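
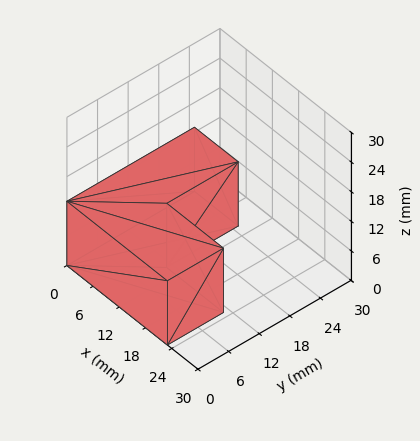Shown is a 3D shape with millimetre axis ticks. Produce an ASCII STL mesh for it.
Reading the render: the shape is an L-shaped prism: outer 23 × 25 mm, arm thicknesses ≈ 11 mm (horizontal) and 10 mm (vertical), extruded 13 mm in z (dimensions read to the nearest mm from the axis ticks). For the STL, each face is triangulated and given an outward normal.

solid part
  facet normal 0.0000 0.0000 -1.0000
    outer loop
      vertex 23.00 11.00 0.00
      vertex 23.00 0.00 0.00
      vertex 0.00 0.00 0.00
    endloop
  endfacet
  facet normal 0.0000 0.0000 -1.0000
    outer loop
      vertex 10.00 11.00 0.00
      vertex 23.00 11.00 0.00
      vertex 0.00 0.00 0.00
    endloop
  endfacet
  facet normal 0.0000 0.0000 -1.0000
    outer loop
      vertex 10.00 25.00 0.00
      vertex 10.00 11.00 0.00
      vertex 0.00 0.00 0.00
    endloop
  endfacet
  facet normal 0.0000 0.0000 -1.0000
    outer loop
      vertex 0.00 25.00 0.00
      vertex 10.00 25.00 0.00
      vertex 0.00 0.00 0.00
    endloop
  endfacet
  facet normal 0.0000 0.0000 1.0000
    outer loop
      vertex 0.00 0.00 13.00
      vertex 23.00 0.00 13.00
      vertex 23.00 11.00 13.00
    endloop
  endfacet
  facet normal 0.0000 0.0000 1.0000
    outer loop
      vertex 0.00 0.00 13.00
      vertex 23.00 11.00 13.00
      vertex 10.00 11.00 13.00
    endloop
  endfacet
  facet normal 0.0000 0.0000 1.0000
    outer loop
      vertex 0.00 0.00 13.00
      vertex 10.00 11.00 13.00
      vertex 10.00 25.00 13.00
    endloop
  endfacet
  facet normal 0.0000 0.0000 1.0000
    outer loop
      vertex 0.00 0.00 13.00
      vertex 10.00 25.00 13.00
      vertex 0.00 25.00 13.00
    endloop
  endfacet
  facet normal 0.0000 -1.0000 0.0000
    outer loop
      vertex 0.00 0.00 0.00
      vertex 23.00 0.00 0.00
      vertex 23.00 0.00 13.00
    endloop
  endfacet
  facet normal 0.0000 -1.0000 0.0000
    outer loop
      vertex 0.00 0.00 0.00
      vertex 23.00 0.00 13.00
      vertex 0.00 0.00 13.00
    endloop
  endfacet
  facet normal 1.0000 0.0000 0.0000
    outer loop
      vertex 23.00 0.00 0.00
      vertex 23.00 11.00 0.00
      vertex 23.00 11.00 13.00
    endloop
  endfacet
  facet normal 1.0000 0.0000 0.0000
    outer loop
      vertex 23.00 0.00 0.00
      vertex 23.00 11.00 13.00
      vertex 23.00 0.00 13.00
    endloop
  endfacet
  facet normal 0.0000 1.0000 0.0000
    outer loop
      vertex 23.00 11.00 0.00
      vertex 10.00 11.00 0.00
      vertex 10.00 11.00 13.00
    endloop
  endfacet
  facet normal 0.0000 1.0000 0.0000
    outer loop
      vertex 23.00 11.00 0.00
      vertex 10.00 11.00 13.00
      vertex 23.00 11.00 13.00
    endloop
  endfacet
  facet normal 1.0000 0.0000 0.0000
    outer loop
      vertex 10.00 11.00 0.00
      vertex 10.00 25.00 0.00
      vertex 10.00 25.00 13.00
    endloop
  endfacet
  facet normal 1.0000 0.0000 0.0000
    outer loop
      vertex 10.00 11.00 0.00
      vertex 10.00 25.00 13.00
      vertex 10.00 11.00 13.00
    endloop
  endfacet
  facet normal 0.0000 1.0000 0.0000
    outer loop
      vertex 10.00 25.00 0.00
      vertex 0.00 25.00 0.00
      vertex 0.00 25.00 13.00
    endloop
  endfacet
  facet normal 0.0000 1.0000 0.0000
    outer loop
      vertex 10.00 25.00 0.00
      vertex 0.00 25.00 13.00
      vertex 10.00 25.00 13.00
    endloop
  endfacet
  facet normal -1.0000 0.0000 0.0000
    outer loop
      vertex 0.00 25.00 0.00
      vertex 0.00 0.00 0.00
      vertex 0.00 0.00 13.00
    endloop
  endfacet
  facet normal -1.0000 0.0000 0.0000
    outer loop
      vertex 0.00 25.00 0.00
      vertex 0.00 0.00 13.00
      vertex 0.00 25.00 13.00
    endloop
  endfacet
endsolid part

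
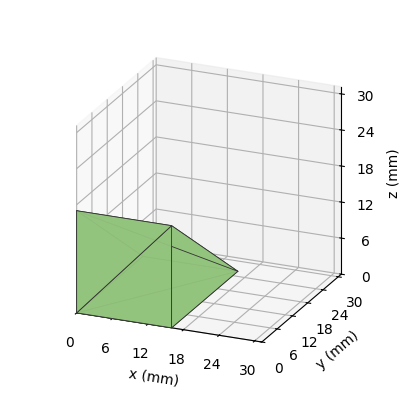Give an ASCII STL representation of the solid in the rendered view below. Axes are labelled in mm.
Reading the render: the shape is a wedge (ramp): 16 × 26 mm base, rising to 17 mm along the y=0 edge and sloping linearly to z=0 at y=26 (dimensions read to the nearest mm from the axis ticks). For the STL, each face is triangulated and given an outward normal.

solid part
  facet normal 0.0000 0.0000 -1.0000
    outer loop
      vertex 16.000 26.000 0.000
      vertex 16.000 0.000 0.000
      vertex 0.000 0.000 0.000
    endloop
  endfacet
  facet normal 0.0000 0.0000 -1.0000
    outer loop
      vertex 0.000 26.000 0.000
      vertex 16.000 26.000 0.000
      vertex 0.000 0.000 0.000
    endloop
  endfacet
  facet normal 0.0000 -1.0000 0.0000
    outer loop
      vertex 0.000 0.000 0.000
      vertex 16.000 0.000 0.000
      vertex 16.000 0.000 17.000
    endloop
  endfacet
  facet normal 0.0000 -1.0000 0.0000
    outer loop
      vertex 0.000 0.000 0.000
      vertex 16.000 0.000 17.000
      vertex 0.000 0.000 17.000
    endloop
  endfacet
  facet normal 0.0000 0.5472 0.8370
    outer loop
      vertex 0.000 0.000 17.000
      vertex 16.000 0.000 17.000
      vertex 16.000 26.000 0.000
    endloop
  endfacet
  facet normal 0.0000 0.5472 0.8370
    outer loop
      vertex 0.000 0.000 17.000
      vertex 16.000 26.000 0.000
      vertex 0.000 26.000 0.000
    endloop
  endfacet
  facet normal -1.0000 0.0000 0.0000
    outer loop
      vertex 0.000 0.000 17.000
      vertex 0.000 26.000 0.000
      vertex 0.000 0.000 0.000
    endloop
  endfacet
  facet normal 1.0000 0.0000 0.0000
    outer loop
      vertex 16.000 0.000 0.000
      vertex 16.000 26.000 0.000
      vertex 16.000 0.000 17.000
    endloop
  endfacet
endsolid part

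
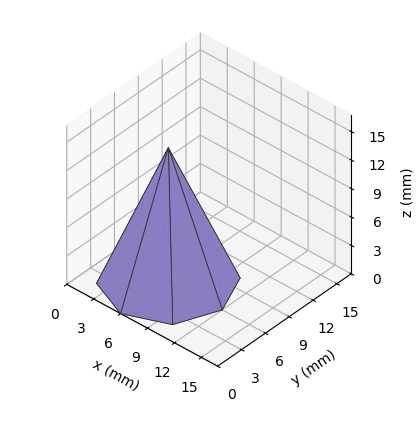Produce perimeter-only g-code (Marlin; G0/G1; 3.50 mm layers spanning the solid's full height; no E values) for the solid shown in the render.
Reading the render: the shape is a regular 8-sided pyramid, base circumscribed radius ≈ 6 mm, apex at z ≈ 14 mm (dimensions read to the nearest mm from the axis ticks). For the g-code, the solid's height is divided into equal slices at the stated Δz and each level perimeter traced with G1 moves after a G0 lift.

; perimeter-only toolpath
G21 ; units = mm
G90 ; absolute positioning
G28 ; home
; layer 1
G0 Z3.50
G0 X10.50 Y6.00
G1 X9.18 Y9.18
G1 X6.00 Y10.50
G1 X2.82 Y9.18
G1 X1.50 Y6.00
G1 X2.82 Y2.82
G1 X6.00 Y1.50
G1 X9.18 Y2.82
G1 X10.50 Y6.00
; layer 2
G0 Z7.00
G0 X9.00 Y6.00
G1 X8.12 Y8.12
G1 X6.00 Y9.00
G1 X3.88 Y8.12
G1 X3.00 Y6.00
G1 X3.88 Y3.88
G1 X6.00 Y3.00
G1 X8.12 Y3.88
G1 X9.00 Y6.00
; layer 3
G0 Z10.50
G0 X7.50 Y6.00
G1 X7.06 Y7.06
G1 X6.00 Y7.50
G1 X4.94 Y7.06
G1 X4.50 Y6.00
G1 X4.94 Y4.94
G1 X6.00 Y4.50
G1 X7.06 Y4.94
G1 X7.50 Y6.00
M2 ; end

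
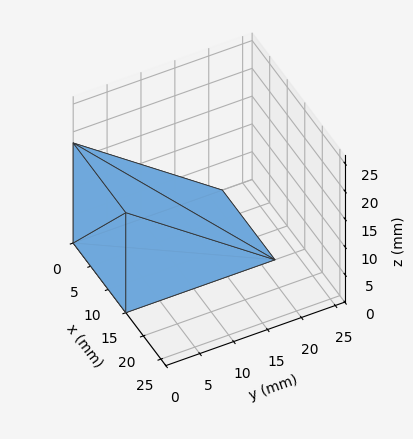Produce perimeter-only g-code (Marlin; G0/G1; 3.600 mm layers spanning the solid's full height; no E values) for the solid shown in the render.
Reading the render: the shape is a wedge (ramp): 15 × 22 mm base, rising to 18 mm along the y=0 edge and sloping linearly to z=0 at y=22 (dimensions read to the nearest mm from the axis ticks). For the g-code, the solid's height is divided into equal slices at the stated Δz and each level perimeter traced with G1 moves after a G0 lift.

; perimeter-only toolpath
G21 ; units = mm
G90 ; absolute positioning
G28 ; home
; layer 1
G0 Z3.600
G0 X0.000 Y0.000
G1 X15.000 Y0.000
G1 X15.000 Y17.600
G1 X0.000 Y17.600
G1 X0.000 Y0.000
; layer 2
G0 Z7.200
G0 X0.000 Y0.000
G1 X15.000 Y0.000
G1 X15.000 Y13.200
G1 X0.000 Y13.200
G1 X0.000 Y0.000
; layer 3
G0 Z10.800
G0 X0.000 Y0.000
G1 X15.000 Y0.000
G1 X15.000 Y8.800
G1 X0.000 Y8.800
G1 X0.000 Y0.000
; layer 4
G0 Z14.400
G0 X0.000 Y0.000
G1 X15.000 Y0.000
G1 X15.000 Y4.400
G1 X0.000 Y4.400
G1 X0.000 Y0.000
M2 ; end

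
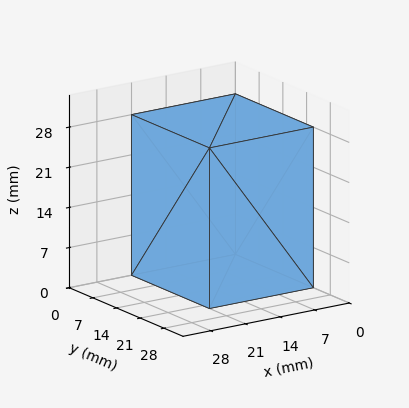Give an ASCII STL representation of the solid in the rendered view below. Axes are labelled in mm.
Reading the render: the shape is a rectangular box, roughly 21 × 23 mm footprint and 28 mm tall (dimensions read to the nearest mm from the axis ticks). For the STL, each face is triangulated and given an outward normal.

solid part
  facet normal 0.0000 0.0000 -1.0000
    outer loop
      vertex 21.0 23.0 0.0
      vertex 21.0 0.0 0.0
      vertex 0.0 0.0 0.0
    endloop
  endfacet
  facet normal 0.0000 0.0000 -1.0000
    outer loop
      vertex 0.0 23.0 0.0
      vertex 21.0 23.0 0.0
      vertex 0.0 0.0 0.0
    endloop
  endfacet
  facet normal 0.0000 0.0000 1.0000
    outer loop
      vertex 0.0 0.0 28.0
      vertex 21.0 0.0 28.0
      vertex 21.0 23.0 28.0
    endloop
  endfacet
  facet normal 0.0000 0.0000 1.0000
    outer loop
      vertex 0.0 0.0 28.0
      vertex 21.0 23.0 28.0
      vertex 0.0 23.0 28.0
    endloop
  endfacet
  facet normal 0.0000 -1.0000 0.0000
    outer loop
      vertex 0.0 0.0 0.0
      vertex 21.0 0.0 0.0
      vertex 21.0 0.0 28.0
    endloop
  endfacet
  facet normal 0.0000 -1.0000 0.0000
    outer loop
      vertex 0.0 0.0 0.0
      vertex 21.0 0.0 28.0
      vertex 0.0 0.0 28.0
    endloop
  endfacet
  facet normal 0.0000 1.0000 0.0000
    outer loop
      vertex 21.0 23.0 28.0
      vertex 21.0 23.0 0.0
      vertex 0.0 23.0 0.0
    endloop
  endfacet
  facet normal 0.0000 1.0000 0.0000
    outer loop
      vertex 0.0 23.0 28.0
      vertex 21.0 23.0 28.0
      vertex 0.0 23.0 0.0
    endloop
  endfacet
  facet normal -1.0000 0.0000 0.0000
    outer loop
      vertex 0.0 23.0 28.0
      vertex 0.0 23.0 0.0
      vertex 0.0 0.0 0.0
    endloop
  endfacet
  facet normal -1.0000 0.0000 0.0000
    outer loop
      vertex 0.0 0.0 28.0
      vertex 0.0 23.0 28.0
      vertex 0.0 0.0 0.0
    endloop
  endfacet
  facet normal 1.0000 0.0000 0.0000
    outer loop
      vertex 21.0 0.0 0.0
      vertex 21.0 23.0 0.0
      vertex 21.0 23.0 28.0
    endloop
  endfacet
  facet normal 1.0000 0.0000 0.0000
    outer loop
      vertex 21.0 0.0 0.0
      vertex 21.0 23.0 28.0
      vertex 21.0 0.0 28.0
    endloop
  endfacet
endsolid part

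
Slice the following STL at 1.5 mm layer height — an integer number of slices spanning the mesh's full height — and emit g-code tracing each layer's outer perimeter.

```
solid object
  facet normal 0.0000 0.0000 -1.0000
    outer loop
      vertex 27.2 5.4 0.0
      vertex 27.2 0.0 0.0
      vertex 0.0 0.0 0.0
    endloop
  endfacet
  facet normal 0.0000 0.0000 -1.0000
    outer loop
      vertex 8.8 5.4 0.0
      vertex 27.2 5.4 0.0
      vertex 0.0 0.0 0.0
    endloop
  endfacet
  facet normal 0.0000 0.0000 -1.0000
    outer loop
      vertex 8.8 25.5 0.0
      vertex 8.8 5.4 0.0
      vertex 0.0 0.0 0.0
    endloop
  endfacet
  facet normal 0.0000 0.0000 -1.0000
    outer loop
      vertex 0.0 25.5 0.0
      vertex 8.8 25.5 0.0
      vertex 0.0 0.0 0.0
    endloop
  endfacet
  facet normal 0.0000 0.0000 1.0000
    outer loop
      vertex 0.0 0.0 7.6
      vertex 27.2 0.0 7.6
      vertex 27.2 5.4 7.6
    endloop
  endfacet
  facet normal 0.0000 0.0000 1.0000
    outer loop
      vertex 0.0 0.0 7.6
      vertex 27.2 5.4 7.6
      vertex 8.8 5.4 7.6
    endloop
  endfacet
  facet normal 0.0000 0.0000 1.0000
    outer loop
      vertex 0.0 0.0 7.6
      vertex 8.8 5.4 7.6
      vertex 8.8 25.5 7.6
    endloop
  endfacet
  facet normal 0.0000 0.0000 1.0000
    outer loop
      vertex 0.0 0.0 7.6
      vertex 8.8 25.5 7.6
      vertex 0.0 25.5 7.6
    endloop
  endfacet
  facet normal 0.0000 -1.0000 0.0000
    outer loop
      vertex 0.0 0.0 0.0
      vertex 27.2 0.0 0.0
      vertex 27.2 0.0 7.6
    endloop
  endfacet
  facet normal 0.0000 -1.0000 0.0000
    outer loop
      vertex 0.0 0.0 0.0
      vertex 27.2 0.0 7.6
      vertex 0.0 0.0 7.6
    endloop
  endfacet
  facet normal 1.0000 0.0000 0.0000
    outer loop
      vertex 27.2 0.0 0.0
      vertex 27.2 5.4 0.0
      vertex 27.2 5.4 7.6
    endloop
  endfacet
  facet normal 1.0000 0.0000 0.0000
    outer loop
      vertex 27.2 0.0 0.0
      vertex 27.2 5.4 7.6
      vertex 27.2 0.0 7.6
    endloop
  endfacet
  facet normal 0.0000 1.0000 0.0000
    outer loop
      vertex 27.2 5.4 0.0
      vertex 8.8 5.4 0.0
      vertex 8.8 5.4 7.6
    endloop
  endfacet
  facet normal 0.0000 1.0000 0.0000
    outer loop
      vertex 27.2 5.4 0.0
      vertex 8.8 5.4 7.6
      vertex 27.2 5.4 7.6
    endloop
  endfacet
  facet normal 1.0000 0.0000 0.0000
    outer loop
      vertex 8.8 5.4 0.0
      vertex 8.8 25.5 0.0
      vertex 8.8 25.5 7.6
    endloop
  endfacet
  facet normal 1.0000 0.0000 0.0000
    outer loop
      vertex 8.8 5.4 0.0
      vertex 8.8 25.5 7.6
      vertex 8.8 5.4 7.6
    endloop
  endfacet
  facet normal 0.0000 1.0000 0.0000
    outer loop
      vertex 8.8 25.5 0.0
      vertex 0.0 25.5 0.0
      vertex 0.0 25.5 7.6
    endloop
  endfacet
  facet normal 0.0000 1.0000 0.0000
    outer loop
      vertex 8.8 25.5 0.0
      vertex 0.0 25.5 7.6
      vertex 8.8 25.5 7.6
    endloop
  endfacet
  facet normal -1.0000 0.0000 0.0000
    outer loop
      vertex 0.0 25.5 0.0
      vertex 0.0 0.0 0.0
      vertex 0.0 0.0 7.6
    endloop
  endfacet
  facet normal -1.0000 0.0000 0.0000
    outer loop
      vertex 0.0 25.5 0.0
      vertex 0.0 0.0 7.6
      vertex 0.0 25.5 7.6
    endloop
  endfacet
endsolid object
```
; perimeter-only toolpath
G21 ; units = mm
G90 ; absolute positioning
G28 ; home
; layer 1
G0 Z1.5
G0 X0.0 Y0.0
G1 X27.2 Y0.0
G1 X27.2 Y5.4
G1 X8.8 Y5.4
G1 X8.8 Y25.5
G1 X0.0 Y25.5
G1 X0.0 Y0.0
; layer 2
G0 Z3.0
G0 X0.0 Y0.0
G1 X27.2 Y0.0
G1 X27.2 Y5.4
G1 X8.8 Y5.4
G1 X8.8 Y25.5
G1 X0.0 Y25.5
G1 X0.0 Y0.0
; layer 3
G0 Z4.6
G0 X0.0 Y0.0
G1 X27.2 Y0.0
G1 X27.2 Y5.4
G1 X8.8 Y5.4
G1 X8.8 Y25.5
G1 X0.0 Y25.5
G1 X0.0 Y0.0
; layer 4
G0 Z6.1
G0 X0.0 Y0.0
G1 X27.2 Y0.0
G1 X27.2 Y5.4
G1 X8.8 Y5.4
G1 X8.8 Y25.5
G1 X0.0 Y25.5
G1 X0.0 Y0.0
; layer 5
G0 Z7.6
G0 X0.0 Y0.0
G1 X27.2 Y0.0
G1 X27.2 Y5.4
G1 X8.8 Y5.4
G1 X8.8 Y25.5
G1 X0.0 Y25.5
G1 X0.0 Y0.0
M2 ; end

The solid is an L-shaped prism: outer 27.2 × 25.5 mm, arm thicknesses ≈ 5.4 mm (horizontal) and 8.8 mm (vertical), extruded 7.6 mm in z. Slicing at Δz = 1.5 mm — 5 equal slices spanning the solid's height, so layer i sits at z = i·h/5 — gives 5 non-empty perimeters. Each is a 6-segment closed polygon; G0 lifts to the layer z and rapids to the start vertex, then G1 traces the edges.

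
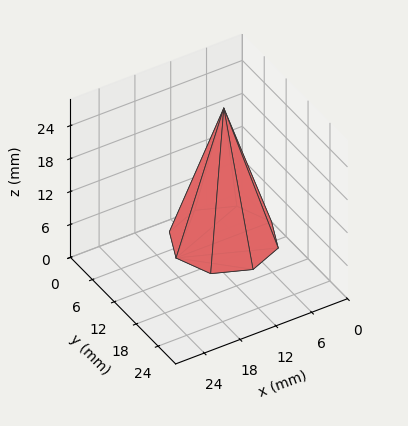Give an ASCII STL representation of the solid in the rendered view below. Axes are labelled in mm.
Reading the render: the shape is a regular 8-sided pyramid, base circumscribed radius ≈ 8 mm, apex at z ≈ 24 mm (dimensions read to the nearest mm from the axis ticks). For the STL, each face is triangulated and given an outward normal.

solid part
  facet normal 0.0000 0.0000 -1.0000
    outer loop
      vertex 8.000 16.000 0.000
      vertex 13.657 13.657 0.000
      vertex 16.000 8.000 0.000
    endloop
  endfacet
  facet normal 0.0000 0.0000 -1.0000
    outer loop
      vertex 2.343 13.657 0.000
      vertex 8.000 16.000 0.000
      vertex 16.000 8.000 0.000
    endloop
  endfacet
  facet normal 0.0000 0.0000 -1.0000
    outer loop
      vertex 0.000 8.000 0.000
      vertex 2.343 13.657 0.000
      vertex 16.000 8.000 0.000
    endloop
  endfacet
  facet normal 0.0000 0.0000 -1.0000
    outer loop
      vertex 2.343 2.343 0.000
      vertex 0.000 8.000 0.000
      vertex 16.000 8.000 0.000
    endloop
  endfacet
  facet normal 0.0000 0.0000 -1.0000
    outer loop
      vertex 8.000 0.000 0.000
      vertex 2.343 2.343 0.000
      vertex 16.000 8.000 0.000
    endloop
  endfacet
  facet normal 0.0000 0.0000 -1.0000
    outer loop
      vertex 13.657 2.343 0.000
      vertex 8.000 0.000 0.000
      vertex 16.000 8.000 0.000
    endloop
  endfacet
  facet normal 0.8830 0.3657 0.2943
    outer loop
      vertex 16.000 8.000 0.000
      vertex 13.657 13.657 0.000
      vertex 8.000 8.000 24.000
    endloop
  endfacet
  facet normal 0.3657 0.8830 0.2943
    outer loop
      vertex 13.657 13.657 0.000
      vertex 8.000 16.000 0.000
      vertex 8.000 8.000 24.000
    endloop
  endfacet
  facet normal -0.3657 0.8830 0.2943
    outer loop
      vertex 8.000 16.000 0.000
      vertex 2.343 13.657 0.000
      vertex 8.000 8.000 24.000
    endloop
  endfacet
  facet normal -0.8830 0.3657 0.2943
    outer loop
      vertex 2.343 13.657 0.000
      vertex 0.000 8.000 0.000
      vertex 8.000 8.000 24.000
    endloop
  endfacet
  facet normal -0.8830 -0.3657 0.2943
    outer loop
      vertex 0.000 8.000 0.000
      vertex 2.343 2.343 0.000
      vertex 8.000 8.000 24.000
    endloop
  endfacet
  facet normal -0.3657 -0.8830 0.2943
    outer loop
      vertex 2.343 2.343 0.000
      vertex 8.000 0.000 0.000
      vertex 8.000 8.000 24.000
    endloop
  endfacet
  facet normal 0.3657 -0.8830 0.2943
    outer loop
      vertex 8.000 0.000 0.000
      vertex 13.657 2.343 0.000
      vertex 8.000 8.000 24.000
    endloop
  endfacet
  facet normal 0.8830 -0.3657 0.2943
    outer loop
      vertex 13.657 2.343 0.000
      vertex 16.000 8.000 0.000
      vertex 8.000 8.000 24.000
    endloop
  endfacet
endsolid part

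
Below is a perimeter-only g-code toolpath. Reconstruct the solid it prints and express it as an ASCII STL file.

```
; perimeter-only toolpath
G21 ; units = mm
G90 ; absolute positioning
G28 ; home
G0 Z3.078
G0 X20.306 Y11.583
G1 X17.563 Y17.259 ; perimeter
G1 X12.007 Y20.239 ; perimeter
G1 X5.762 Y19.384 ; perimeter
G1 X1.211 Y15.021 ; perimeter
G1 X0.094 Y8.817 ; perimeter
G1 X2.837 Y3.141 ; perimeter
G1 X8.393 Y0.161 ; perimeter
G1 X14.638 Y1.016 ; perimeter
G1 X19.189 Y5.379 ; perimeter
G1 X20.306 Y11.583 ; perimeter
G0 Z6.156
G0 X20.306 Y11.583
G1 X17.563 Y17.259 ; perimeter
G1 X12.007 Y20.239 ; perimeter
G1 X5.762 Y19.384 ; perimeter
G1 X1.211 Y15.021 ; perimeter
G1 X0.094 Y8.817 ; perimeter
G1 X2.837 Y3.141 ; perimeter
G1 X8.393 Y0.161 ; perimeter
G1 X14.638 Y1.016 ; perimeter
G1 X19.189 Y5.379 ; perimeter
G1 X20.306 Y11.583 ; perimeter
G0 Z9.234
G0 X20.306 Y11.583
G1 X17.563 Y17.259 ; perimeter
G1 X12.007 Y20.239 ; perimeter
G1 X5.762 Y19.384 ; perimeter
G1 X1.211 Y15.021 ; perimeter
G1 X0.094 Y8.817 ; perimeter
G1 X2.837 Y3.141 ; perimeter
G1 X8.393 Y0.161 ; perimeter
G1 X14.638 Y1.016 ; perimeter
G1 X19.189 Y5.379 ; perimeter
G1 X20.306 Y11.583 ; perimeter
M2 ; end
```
solid part
  facet normal 0.0000 0.0000 -1.0000
    outer loop
      vertex 12.007 20.239 0.000
      vertex 17.563 17.259 0.000
      vertex 20.306 11.583 0.000
    endloop
  endfacet
  facet normal 0.0000 0.0000 -1.0000
    outer loop
      vertex 5.762 19.384 0.000
      vertex 12.007 20.239 0.000
      vertex 20.306 11.583 0.000
    endloop
  endfacet
  facet normal 0.0000 0.0000 -1.0000
    outer loop
      vertex 1.211 15.021 0.000
      vertex 5.762 19.384 0.000
      vertex 20.306 11.583 0.000
    endloop
  endfacet
  facet normal 0.0000 0.0000 -1.0000
    outer loop
      vertex 0.094 8.817 0.000
      vertex 1.211 15.021 0.000
      vertex 20.306 11.583 0.000
    endloop
  endfacet
  facet normal 0.0000 0.0000 -1.0000
    outer loop
      vertex 2.837 3.141 0.000
      vertex 0.094 8.817 0.000
      vertex 20.306 11.583 0.000
    endloop
  endfacet
  facet normal 0.0000 0.0000 -1.0000
    outer loop
      vertex 8.393 0.161 0.000
      vertex 2.837 3.141 0.000
      vertex 20.306 11.583 0.000
    endloop
  endfacet
  facet normal 0.0000 0.0000 -1.0000
    outer loop
      vertex 14.638 1.016 0.000
      vertex 8.393 0.161 0.000
      vertex 20.306 11.583 0.000
    endloop
  endfacet
  facet normal 0.0000 0.0000 -1.0000
    outer loop
      vertex 19.189 5.379 0.000
      vertex 14.638 1.016 0.000
      vertex 20.306 11.583 0.000
    endloop
  endfacet
  facet normal 0.0000 0.0000 1.0000
    outer loop
      vertex 20.306 11.583 9.234
      vertex 17.563 17.259 9.234
      vertex 12.007 20.239 9.234
    endloop
  endfacet
  facet normal 0.0000 0.0000 1.0000
    outer loop
      vertex 20.306 11.583 9.234
      vertex 12.007 20.239 9.234
      vertex 5.762 19.384 9.234
    endloop
  endfacet
  facet normal 0.0000 0.0000 1.0000
    outer loop
      vertex 20.306 11.583 9.234
      vertex 5.762 19.384 9.234
      vertex 1.211 15.021 9.234
    endloop
  endfacet
  facet normal 0.0000 0.0000 1.0000
    outer loop
      vertex 20.306 11.583 9.234
      vertex 1.211 15.021 9.234
      vertex 0.094 8.817 9.234
    endloop
  endfacet
  facet normal 0.0000 0.0000 1.0000
    outer loop
      vertex 20.306 11.583 9.234
      vertex 0.094 8.817 9.234
      vertex 2.837 3.141 9.234
    endloop
  endfacet
  facet normal 0.0000 0.0000 1.0000
    outer loop
      vertex 20.306 11.583 9.234
      vertex 2.837 3.141 9.234
      vertex 8.393 0.161 9.234
    endloop
  endfacet
  facet normal 0.0000 0.0000 1.0000
    outer loop
      vertex 20.306 11.583 9.234
      vertex 8.393 0.161 9.234
      vertex 14.638 1.016 9.234
    endloop
  endfacet
  facet normal 0.0000 0.0000 1.0000
    outer loop
      vertex 20.306 11.583 9.234
      vertex 14.638 1.016 9.234
      vertex 19.189 5.379 9.234
    endloop
  endfacet
  facet normal 0.9004 0.4351 0.0000
    outer loop
      vertex 20.306 11.583 0.000
      vertex 17.563 17.259 0.000
      vertex 17.563 17.259 9.234
    endloop
  endfacet
  facet normal 0.9004 0.4351 0.0000
    outer loop
      vertex 20.306 11.583 0.000
      vertex 17.563 17.259 9.234
      vertex 20.306 11.583 9.234
    endloop
  endfacet
  facet normal 0.4727 0.8812 0.0000
    outer loop
      vertex 17.563 17.259 0.000
      vertex 12.007 20.239 0.000
      vertex 12.007 20.239 9.234
    endloop
  endfacet
  facet normal 0.4727 0.8812 0.0000
    outer loop
      vertex 17.563 17.259 0.000
      vertex 12.007 20.239 9.234
      vertex 17.563 17.259 9.234
    endloop
  endfacet
  facet normal -0.1356 0.9908 0.0000
    outer loop
      vertex 12.007 20.239 0.000
      vertex 5.762 19.384 0.000
      vertex 5.762 19.384 9.234
    endloop
  endfacet
  facet normal -0.1356 0.9908 0.0000
    outer loop
      vertex 12.007 20.239 0.000
      vertex 5.762 19.384 9.234
      vertex 12.007 20.239 9.234
    endloop
  endfacet
  facet normal -0.6920 0.7219 0.0000
    outer loop
      vertex 5.762 19.384 0.000
      vertex 1.211 15.021 0.000
      vertex 1.211 15.021 9.234
    endloop
  endfacet
  facet normal -0.6920 0.7219 0.0000
    outer loop
      vertex 5.762 19.384 0.000
      vertex 1.211 15.021 9.234
      vertex 5.762 19.384 9.234
    endloop
  endfacet
  facet normal -0.9842 0.1772 0.0000
    outer loop
      vertex 1.211 15.021 0.000
      vertex 0.094 8.817 0.000
      vertex 0.094 8.817 9.234
    endloop
  endfacet
  facet normal -0.9842 0.1772 0.0000
    outer loop
      vertex 1.211 15.021 0.000
      vertex 0.094 8.817 9.234
      vertex 1.211 15.021 9.234
    endloop
  endfacet
  facet normal -0.9004 -0.4351 0.0000
    outer loop
      vertex 0.094 8.817 0.000
      vertex 2.837 3.141 0.000
      vertex 2.837 3.141 9.234
    endloop
  endfacet
  facet normal -0.9004 -0.4351 0.0000
    outer loop
      vertex 0.094 8.817 0.000
      vertex 2.837 3.141 9.234
      vertex 0.094 8.817 9.234
    endloop
  endfacet
  facet normal -0.4727 -0.8812 0.0000
    outer loop
      vertex 2.837 3.141 0.000
      vertex 8.393 0.161 0.000
      vertex 8.393 0.161 9.234
    endloop
  endfacet
  facet normal -0.4727 -0.8812 0.0000
    outer loop
      vertex 2.837 3.141 0.000
      vertex 8.393 0.161 9.234
      vertex 2.837 3.141 9.234
    endloop
  endfacet
  facet normal 0.1356 -0.9908 0.0000
    outer loop
      vertex 8.393 0.161 0.000
      vertex 14.638 1.016 0.000
      vertex 14.638 1.016 9.234
    endloop
  endfacet
  facet normal 0.1356 -0.9908 0.0000
    outer loop
      vertex 8.393 0.161 0.000
      vertex 14.638 1.016 9.234
      vertex 8.393 0.161 9.234
    endloop
  endfacet
  facet normal 0.6920 -0.7219 0.0000
    outer loop
      vertex 14.638 1.016 0.000
      vertex 19.189 5.379 0.000
      vertex 19.189 5.379 9.234
    endloop
  endfacet
  facet normal 0.6920 -0.7219 0.0000
    outer loop
      vertex 14.638 1.016 0.000
      vertex 19.189 5.379 9.234
      vertex 14.638 1.016 9.234
    endloop
  endfacet
  facet normal 0.9842 -0.1772 0.0000
    outer loop
      vertex 19.189 5.379 0.000
      vertex 20.306 11.583 0.000
      vertex 20.306 11.583 9.234
    endloop
  endfacet
  facet normal 0.9842 -0.1772 0.0000
    outer loop
      vertex 19.189 5.379 0.000
      vertex 20.306 11.583 9.234
      vertex 19.189 5.379 9.234
    endloop
  endfacet
endsolid part

The G0 Z moves step by Δz≈3.078 mm. Every layer's G1 loop is the same polygon, so the solid is a straight extrusion of it from z=0 to z≈9.23. Closing with flat bottom and top caps and triangulating gives 36 facets — a regular 10-sided prism (a cylinder approximated with 10 flat sides), circumscribed radius ≈ 10.2 mm, height ≈ 9.23 mm.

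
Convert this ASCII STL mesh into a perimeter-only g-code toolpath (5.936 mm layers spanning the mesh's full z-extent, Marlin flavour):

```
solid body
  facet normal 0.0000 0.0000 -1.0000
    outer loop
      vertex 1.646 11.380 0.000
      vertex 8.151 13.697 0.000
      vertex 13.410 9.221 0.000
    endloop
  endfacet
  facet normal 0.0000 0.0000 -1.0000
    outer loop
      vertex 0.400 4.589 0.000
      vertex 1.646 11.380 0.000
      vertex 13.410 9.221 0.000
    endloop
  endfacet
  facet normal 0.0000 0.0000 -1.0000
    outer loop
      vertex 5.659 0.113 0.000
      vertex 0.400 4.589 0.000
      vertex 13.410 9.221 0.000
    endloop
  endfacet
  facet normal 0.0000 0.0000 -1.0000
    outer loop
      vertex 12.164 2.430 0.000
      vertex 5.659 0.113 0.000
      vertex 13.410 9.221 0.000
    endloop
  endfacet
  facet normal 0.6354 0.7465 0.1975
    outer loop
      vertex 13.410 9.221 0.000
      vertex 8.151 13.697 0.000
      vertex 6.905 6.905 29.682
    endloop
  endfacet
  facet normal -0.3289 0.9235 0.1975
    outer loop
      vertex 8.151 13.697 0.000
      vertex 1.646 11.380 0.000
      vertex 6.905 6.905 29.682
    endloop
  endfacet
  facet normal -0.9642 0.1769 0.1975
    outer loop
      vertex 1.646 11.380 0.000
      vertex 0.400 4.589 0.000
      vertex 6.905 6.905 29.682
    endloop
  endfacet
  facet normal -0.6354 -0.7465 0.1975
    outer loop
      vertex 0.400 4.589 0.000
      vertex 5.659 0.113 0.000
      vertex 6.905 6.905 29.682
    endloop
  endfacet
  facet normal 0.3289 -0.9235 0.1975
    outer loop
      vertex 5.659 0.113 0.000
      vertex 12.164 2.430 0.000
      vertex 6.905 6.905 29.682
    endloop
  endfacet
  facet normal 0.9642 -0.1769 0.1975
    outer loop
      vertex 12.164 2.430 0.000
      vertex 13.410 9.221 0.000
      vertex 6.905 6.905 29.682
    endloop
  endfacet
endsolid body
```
; perimeter-only toolpath
G21 ; units = mm
G90 ; absolute positioning
G28 ; home
; layer 1
G0 Z5.936
G0 X12.109 Y8.758
G1 X7.902 Y12.339
G1 X2.698 Y10.485
G1 X1.701 Y5.052
G1 X5.908 Y1.471
G1 X11.112 Y3.325
G1 X12.109 Y8.758
; layer 2
G0 Z11.873
G0 X10.808 Y8.295
G1 X7.653 Y10.980
G1 X3.750 Y9.590
G1 X3.002 Y5.515
G1 X6.157 Y2.830
G1 X10.060 Y4.220
G1 X10.808 Y8.295
; layer 3
G0 Z17.809
G0 X9.507 Y7.831
G1 X7.403 Y9.622
G1 X4.801 Y8.695
G1 X4.303 Y5.979
G1 X6.407 Y4.188
G1 X9.009 Y5.115
G1 X9.507 Y7.831
; layer 4
G0 Z23.746
G0 X8.206 Y7.368
G1 X7.154 Y8.263
G1 X5.853 Y7.800
G1 X5.604 Y6.442
G1 X6.656 Y5.547
G1 X7.957 Y6.010
G1 X8.206 Y7.368
M2 ; end

The solid is a regular 6-sided pyramid, base circumscribed radius ≈ 6.91 mm, apex at z ≈ 29.7 mm. Slicing at Δz = 5.936 mm — 5 equal slices spanning the solid's height, so layer i sits at z = i·h/5 — gives 4 non-empty perimeters. Each is a 6-segment closed polygon; G0 lifts to the layer z and rapids to the start vertex, then G1 traces the edges. The cross-section shrinks linearly with z (the slice at the apex is degenerate and omitted).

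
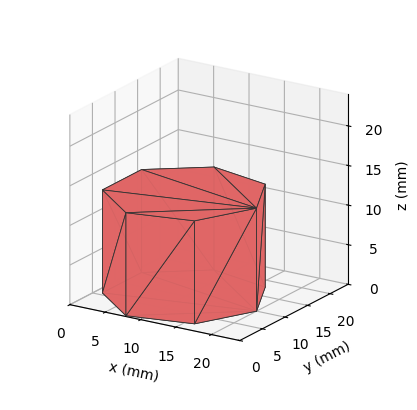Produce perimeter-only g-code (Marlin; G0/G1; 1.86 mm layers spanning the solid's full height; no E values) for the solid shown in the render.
Reading the render: the shape is a regular 7-sided prism (a cylinder approximated with 7 flat sides), circumscribed radius ≈ 10 mm, height ≈ 13 mm (dimensions read to the nearest mm from the axis ticks). For the g-code, the solid's height is divided into equal slices at the stated Δz and each level perimeter traced with G1 moves after a G0 lift.

; perimeter-only toolpath
G21 ; units = mm
G90 ; absolute positioning
G28 ; home
; layer 1
G0 Z1.86
G0 X20.00 Y10.00
G1 X16.23 Y17.82
G1 X7.77 Y19.75
G1 X0.99 Y14.34
G1 X0.99 Y5.66
G1 X7.77 Y0.25
G1 X16.23 Y2.18
G1 X20.00 Y10.00
; layer 2
G0 Z3.71
G0 X20.00 Y10.00
G1 X16.23 Y17.82
G1 X7.77 Y19.75
G1 X0.99 Y14.34
G1 X0.99 Y5.66
G1 X7.77 Y0.25
G1 X16.23 Y2.18
G1 X20.00 Y10.00
; layer 3
G0 Z5.57
G0 X20.00 Y10.00
G1 X16.23 Y17.82
G1 X7.77 Y19.75
G1 X0.99 Y14.34
G1 X0.99 Y5.66
G1 X7.77 Y0.25
G1 X16.23 Y2.18
G1 X20.00 Y10.00
; layer 4
G0 Z7.43
G0 X20.00 Y10.00
G1 X16.23 Y17.82
G1 X7.77 Y19.75
G1 X0.99 Y14.34
G1 X0.99 Y5.66
G1 X7.77 Y0.25
G1 X16.23 Y2.18
G1 X20.00 Y10.00
; layer 5
G0 Z9.29
G0 X20.00 Y10.00
G1 X16.23 Y17.82
G1 X7.77 Y19.75
G1 X0.99 Y14.34
G1 X0.99 Y5.66
G1 X7.77 Y0.25
G1 X16.23 Y2.18
G1 X20.00 Y10.00
; layer 6
G0 Z11.14
G0 X20.00 Y10.00
G1 X16.23 Y17.82
G1 X7.77 Y19.75
G1 X0.99 Y14.34
G1 X0.99 Y5.66
G1 X7.77 Y0.25
G1 X16.23 Y2.18
G1 X20.00 Y10.00
; layer 7
G0 Z13.00
G0 X20.00 Y10.00
G1 X16.23 Y17.82
G1 X7.77 Y19.75
G1 X0.99 Y14.34
G1 X0.99 Y5.66
G1 X7.77 Y0.25
G1 X16.23 Y2.18
G1 X20.00 Y10.00
M2 ; end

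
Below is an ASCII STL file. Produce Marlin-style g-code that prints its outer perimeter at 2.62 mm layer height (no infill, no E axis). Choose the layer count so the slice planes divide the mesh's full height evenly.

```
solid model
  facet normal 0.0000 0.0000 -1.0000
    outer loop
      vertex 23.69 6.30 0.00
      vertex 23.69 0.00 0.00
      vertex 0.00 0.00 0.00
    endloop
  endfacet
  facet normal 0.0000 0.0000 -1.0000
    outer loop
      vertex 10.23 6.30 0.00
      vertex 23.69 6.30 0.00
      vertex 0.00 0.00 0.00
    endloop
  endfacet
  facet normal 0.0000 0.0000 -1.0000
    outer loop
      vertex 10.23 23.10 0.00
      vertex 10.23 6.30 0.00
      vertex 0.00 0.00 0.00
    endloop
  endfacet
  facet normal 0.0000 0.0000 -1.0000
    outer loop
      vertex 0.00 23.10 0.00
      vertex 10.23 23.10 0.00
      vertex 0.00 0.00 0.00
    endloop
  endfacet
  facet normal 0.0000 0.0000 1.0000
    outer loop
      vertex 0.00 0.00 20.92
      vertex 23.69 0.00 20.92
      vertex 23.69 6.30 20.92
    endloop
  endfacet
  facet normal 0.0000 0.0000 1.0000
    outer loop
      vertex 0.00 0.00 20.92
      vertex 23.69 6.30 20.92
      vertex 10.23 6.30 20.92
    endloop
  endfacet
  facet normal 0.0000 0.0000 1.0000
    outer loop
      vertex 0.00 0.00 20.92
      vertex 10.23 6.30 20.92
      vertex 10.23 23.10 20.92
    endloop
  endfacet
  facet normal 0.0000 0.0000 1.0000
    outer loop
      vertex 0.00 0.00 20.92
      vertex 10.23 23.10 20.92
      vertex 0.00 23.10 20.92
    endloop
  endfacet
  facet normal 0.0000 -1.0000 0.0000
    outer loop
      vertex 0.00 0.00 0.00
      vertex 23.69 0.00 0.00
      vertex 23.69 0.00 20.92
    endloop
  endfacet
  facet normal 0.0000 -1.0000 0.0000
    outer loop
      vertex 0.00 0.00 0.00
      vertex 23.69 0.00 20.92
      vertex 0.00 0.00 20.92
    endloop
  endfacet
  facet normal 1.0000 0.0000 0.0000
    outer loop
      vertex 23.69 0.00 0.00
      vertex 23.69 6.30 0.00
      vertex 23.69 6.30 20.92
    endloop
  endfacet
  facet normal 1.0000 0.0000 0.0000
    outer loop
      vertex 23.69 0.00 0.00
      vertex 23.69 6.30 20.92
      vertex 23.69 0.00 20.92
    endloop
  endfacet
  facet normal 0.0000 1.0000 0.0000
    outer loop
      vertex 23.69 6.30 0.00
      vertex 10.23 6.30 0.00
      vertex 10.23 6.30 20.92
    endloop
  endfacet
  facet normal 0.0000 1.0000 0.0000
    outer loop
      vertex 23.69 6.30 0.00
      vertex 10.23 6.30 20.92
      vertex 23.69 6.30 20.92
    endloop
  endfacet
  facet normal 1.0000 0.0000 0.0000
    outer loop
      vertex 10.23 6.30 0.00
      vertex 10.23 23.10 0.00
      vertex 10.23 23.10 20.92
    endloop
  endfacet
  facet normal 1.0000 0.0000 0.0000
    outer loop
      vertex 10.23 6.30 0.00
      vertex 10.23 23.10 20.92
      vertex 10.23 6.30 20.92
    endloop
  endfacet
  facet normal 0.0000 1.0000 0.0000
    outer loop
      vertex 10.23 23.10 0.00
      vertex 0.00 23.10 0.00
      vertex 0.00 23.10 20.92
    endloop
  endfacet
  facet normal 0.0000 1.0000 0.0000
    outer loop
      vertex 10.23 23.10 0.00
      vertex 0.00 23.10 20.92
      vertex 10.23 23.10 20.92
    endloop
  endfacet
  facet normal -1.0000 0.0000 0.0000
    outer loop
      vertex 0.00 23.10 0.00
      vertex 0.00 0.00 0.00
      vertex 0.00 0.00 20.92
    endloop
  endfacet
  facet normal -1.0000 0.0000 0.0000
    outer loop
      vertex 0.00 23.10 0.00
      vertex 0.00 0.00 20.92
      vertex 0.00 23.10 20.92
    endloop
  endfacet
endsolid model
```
; perimeter-only toolpath
G21 ; units = mm
G90 ; absolute positioning
G28 ; home
; layer 1
G0 Z2.62
G0 X0.00 Y0.00
G1 X23.69 Y0.00
G1 X23.69 Y6.30
G1 X10.23 Y6.30
G1 X10.23 Y23.10
G1 X0.00 Y23.10
G1 X0.00 Y0.00
; layer 2
G0 Z5.23
G0 X0.00 Y0.00
G1 X23.69 Y0.00
G1 X23.69 Y6.30
G1 X10.23 Y6.30
G1 X10.23 Y23.10
G1 X0.00 Y23.10
G1 X0.00 Y0.00
; layer 3
G0 Z7.85
G0 X0.00 Y0.00
G1 X23.69 Y0.00
G1 X23.69 Y6.30
G1 X10.23 Y6.30
G1 X10.23 Y23.10
G1 X0.00 Y23.10
G1 X0.00 Y0.00
; layer 4
G0 Z10.46
G0 X0.00 Y0.00
G1 X23.69 Y0.00
G1 X23.69 Y6.30
G1 X10.23 Y6.30
G1 X10.23 Y23.10
G1 X0.00 Y23.10
G1 X0.00 Y0.00
; layer 5
G0 Z13.08
G0 X0.00 Y0.00
G1 X23.69 Y0.00
G1 X23.69 Y6.30
G1 X10.23 Y6.30
G1 X10.23 Y23.10
G1 X0.00 Y23.10
G1 X0.00 Y0.00
; layer 6
G0 Z15.69
G0 X0.00 Y0.00
G1 X23.69 Y0.00
G1 X23.69 Y6.30
G1 X10.23 Y6.30
G1 X10.23 Y23.10
G1 X0.00 Y23.10
G1 X0.00 Y0.00
; layer 7
G0 Z18.30
G0 X0.00 Y0.00
G1 X23.69 Y0.00
G1 X23.69 Y6.30
G1 X10.23 Y6.30
G1 X10.23 Y23.10
G1 X0.00 Y23.10
G1 X0.00 Y0.00
; layer 8
G0 Z20.92
G0 X0.00 Y0.00
G1 X23.69 Y0.00
G1 X23.69 Y6.30
G1 X10.23 Y6.30
G1 X10.23 Y23.10
G1 X0.00 Y23.10
G1 X0.00 Y0.00
M2 ; end

The solid is an L-shaped prism: outer 23.7 × 23.1 mm, arm thicknesses ≈ 6.3 mm (horizontal) and 10.2 mm (vertical), extruded 20.9 mm in z. Slicing at Δz = 2.62 mm — 8 equal slices spanning the solid's height, so layer i sits at z = i·h/8 — gives 8 non-empty perimeters. Each is a 6-segment closed polygon; G0 lifts to the layer z and rapids to the start vertex, then G1 traces the edges.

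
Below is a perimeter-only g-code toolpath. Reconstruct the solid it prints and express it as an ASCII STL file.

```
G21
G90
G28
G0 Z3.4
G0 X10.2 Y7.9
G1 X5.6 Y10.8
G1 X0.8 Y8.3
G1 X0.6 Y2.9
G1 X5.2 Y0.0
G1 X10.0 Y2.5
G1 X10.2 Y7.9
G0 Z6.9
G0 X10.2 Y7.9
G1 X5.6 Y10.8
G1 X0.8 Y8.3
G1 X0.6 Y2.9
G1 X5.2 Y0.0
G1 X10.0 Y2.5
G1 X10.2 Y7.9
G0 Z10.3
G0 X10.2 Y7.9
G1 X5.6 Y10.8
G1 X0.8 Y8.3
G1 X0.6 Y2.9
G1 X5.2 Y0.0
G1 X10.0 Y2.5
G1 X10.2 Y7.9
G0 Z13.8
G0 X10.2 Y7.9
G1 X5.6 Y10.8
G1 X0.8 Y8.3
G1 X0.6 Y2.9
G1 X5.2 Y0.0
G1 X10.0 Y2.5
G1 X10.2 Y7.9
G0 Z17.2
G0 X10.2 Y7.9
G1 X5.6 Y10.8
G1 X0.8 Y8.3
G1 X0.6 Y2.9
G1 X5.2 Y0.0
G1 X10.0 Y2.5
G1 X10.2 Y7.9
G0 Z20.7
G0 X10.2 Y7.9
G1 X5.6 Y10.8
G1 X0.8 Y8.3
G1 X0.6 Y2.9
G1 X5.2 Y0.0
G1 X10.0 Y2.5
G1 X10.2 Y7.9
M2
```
solid part
  facet normal 0.0000 0.0000 -1.0000
    outer loop
      vertex 0.8 8.3 0.0
      vertex 5.6 10.8 0.0
      vertex 10.2 7.9 0.0
    endloop
  endfacet
  facet normal 0.0000 0.0000 -1.0000
    outer loop
      vertex 0.6 2.9 0.0
      vertex 0.8 8.3 0.0
      vertex 10.2 7.9 0.0
    endloop
  endfacet
  facet normal 0.0000 0.0000 -1.0000
    outer loop
      vertex 5.2 0.0 0.0
      vertex 0.6 2.9 0.0
      vertex 10.2 7.9 0.0
    endloop
  endfacet
  facet normal 0.0000 0.0000 -1.0000
    outer loop
      vertex 10.0 2.5 0.0
      vertex 5.2 0.0 0.0
      vertex 10.2 7.9 0.0
    endloop
  endfacet
  facet normal 0.0000 0.0000 1.0000
    outer loop
      vertex 10.2 7.9 20.7
      vertex 5.6 10.8 20.7
      vertex 0.8 8.3 20.7
    endloop
  endfacet
  facet normal 0.0000 0.0000 1.0000
    outer loop
      vertex 10.2 7.9 20.7
      vertex 0.8 8.3 20.7
      vertex 0.6 2.9 20.7
    endloop
  endfacet
  facet normal 0.0000 0.0000 1.0000
    outer loop
      vertex 10.2 7.9 20.7
      vertex 0.6 2.9 20.7
      vertex 5.2 0.0 20.7
    endloop
  endfacet
  facet normal 0.0000 0.0000 1.0000
    outer loop
      vertex 10.2 7.9 20.7
      vertex 5.2 0.0 20.7
      vertex 10.0 2.5 20.7
    endloop
  endfacet
  facet normal 0.5333 0.8459 0.0000
    outer loop
      vertex 10.2 7.9 0.0
      vertex 5.6 10.8 0.0
      vertex 5.6 10.8 20.7
    endloop
  endfacet
  facet normal 0.5333 0.8459 0.0000
    outer loop
      vertex 10.2 7.9 0.0
      vertex 5.6 10.8 20.7
      vertex 10.2 7.9 20.7
    endloop
  endfacet
  facet normal -0.4619 0.8869 0.0000
    outer loop
      vertex 5.6 10.8 0.0
      vertex 0.8 8.3 0.0
      vertex 0.8 8.3 20.7
    endloop
  endfacet
  facet normal -0.4619 0.8869 0.0000
    outer loop
      vertex 5.6 10.8 0.0
      vertex 0.8 8.3 20.7
      vertex 5.6 10.8 20.7
    endloop
  endfacet
  facet normal -0.9993 0.0370 0.0000
    outer loop
      vertex 0.8 8.3 0.0
      vertex 0.6 2.9 0.0
      vertex 0.6 2.9 20.7
    endloop
  endfacet
  facet normal -0.9993 0.0370 0.0000
    outer loop
      vertex 0.8 8.3 0.0
      vertex 0.6 2.9 20.7
      vertex 0.8 8.3 20.7
    endloop
  endfacet
  facet normal -0.5333 -0.8459 0.0000
    outer loop
      vertex 0.6 2.9 0.0
      vertex 5.2 0.0 0.0
      vertex 5.2 0.0 20.7
    endloop
  endfacet
  facet normal -0.5333 -0.8459 0.0000
    outer loop
      vertex 0.6 2.9 0.0
      vertex 5.2 0.0 20.7
      vertex 0.6 2.9 20.7
    endloop
  endfacet
  facet normal 0.4619 -0.8869 0.0000
    outer loop
      vertex 5.2 0.0 0.0
      vertex 10.0 2.5 0.0
      vertex 10.0 2.5 20.7
    endloop
  endfacet
  facet normal 0.4619 -0.8869 0.0000
    outer loop
      vertex 5.2 0.0 0.0
      vertex 10.0 2.5 20.7
      vertex 5.2 0.0 20.7
    endloop
  endfacet
  facet normal 0.9993 -0.0370 0.0000
    outer loop
      vertex 10.0 2.5 0.0
      vertex 10.2 7.9 0.0
      vertex 10.2 7.9 20.7
    endloop
  endfacet
  facet normal 0.9993 -0.0370 0.0000
    outer loop
      vertex 10.0 2.5 0.0
      vertex 10.2 7.9 20.7
      vertex 10.0 2.5 20.7
    endloop
  endfacet
endsolid part

The G0 Z moves step by Δz≈3.4 mm. Every layer's G1 loop is the same polygon, so the solid is a straight extrusion of it from z=0 to z≈20.7. Closing with flat bottom and top caps and triangulating gives 20 facets — a regular 6-sided prism (a cylinder approximated with 6 flat sides), circumscribed radius ≈ 5.4 mm, height ≈ 20.7 mm.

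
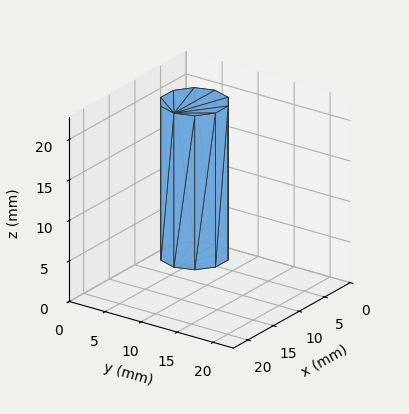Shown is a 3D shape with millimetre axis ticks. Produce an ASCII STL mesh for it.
Reading the render: the shape is a regular 10-sided prism (a cylinder approximated with 10 flat sides), circumscribed radius ≈ 4 mm, height ≈ 19 mm (dimensions read to the nearest mm from the axis ticks). For the STL, each face is triangulated and given an outward normal.

solid part
  facet normal 0.0000 0.0000 -1.0000
    outer loop
      vertex 5.236 7.804 0.000
      vertex 7.236 6.351 0.000
      vertex 8.000 4.000 0.000
    endloop
  endfacet
  facet normal 0.0000 0.0000 -1.0000
    outer loop
      vertex 2.764 7.804 0.000
      vertex 5.236 7.804 0.000
      vertex 8.000 4.000 0.000
    endloop
  endfacet
  facet normal 0.0000 0.0000 -1.0000
    outer loop
      vertex 0.764 6.351 0.000
      vertex 2.764 7.804 0.000
      vertex 8.000 4.000 0.000
    endloop
  endfacet
  facet normal 0.0000 0.0000 -1.0000
    outer loop
      vertex 0.000 4.000 0.000
      vertex 0.764 6.351 0.000
      vertex 8.000 4.000 0.000
    endloop
  endfacet
  facet normal 0.0000 0.0000 -1.0000
    outer loop
      vertex 0.764 1.649 0.000
      vertex 0.000 4.000 0.000
      vertex 8.000 4.000 0.000
    endloop
  endfacet
  facet normal 0.0000 0.0000 -1.0000
    outer loop
      vertex 2.764 0.196 0.000
      vertex 0.764 1.649 0.000
      vertex 8.000 4.000 0.000
    endloop
  endfacet
  facet normal 0.0000 0.0000 -1.0000
    outer loop
      vertex 5.236 0.196 0.000
      vertex 2.764 0.196 0.000
      vertex 8.000 4.000 0.000
    endloop
  endfacet
  facet normal 0.0000 0.0000 -1.0000
    outer loop
      vertex 7.236 1.649 0.000
      vertex 5.236 0.196 0.000
      vertex 8.000 4.000 0.000
    endloop
  endfacet
  facet normal 0.0000 0.0000 1.0000
    outer loop
      vertex 8.000 4.000 19.000
      vertex 7.236 6.351 19.000
      vertex 5.236 7.804 19.000
    endloop
  endfacet
  facet normal 0.0000 0.0000 1.0000
    outer loop
      vertex 8.000 4.000 19.000
      vertex 5.236 7.804 19.000
      vertex 2.764 7.804 19.000
    endloop
  endfacet
  facet normal 0.0000 0.0000 1.0000
    outer loop
      vertex 8.000 4.000 19.000
      vertex 2.764 7.804 19.000
      vertex 0.764 6.351 19.000
    endloop
  endfacet
  facet normal 0.0000 0.0000 1.0000
    outer loop
      vertex 8.000 4.000 19.000
      vertex 0.764 6.351 19.000
      vertex 0.000 4.000 19.000
    endloop
  endfacet
  facet normal 0.0000 0.0000 1.0000
    outer loop
      vertex 8.000 4.000 19.000
      vertex 0.000 4.000 19.000
      vertex 0.764 1.649 19.000
    endloop
  endfacet
  facet normal 0.0000 0.0000 1.0000
    outer loop
      vertex 8.000 4.000 19.000
      vertex 0.764 1.649 19.000
      vertex 2.764 0.196 19.000
    endloop
  endfacet
  facet normal 0.0000 0.0000 1.0000
    outer loop
      vertex 8.000 4.000 19.000
      vertex 2.764 0.196 19.000
      vertex 5.236 0.196 19.000
    endloop
  endfacet
  facet normal 0.0000 0.0000 1.0000
    outer loop
      vertex 8.000 4.000 19.000
      vertex 5.236 0.196 19.000
      vertex 7.236 1.649 19.000
    endloop
  endfacet
  facet normal 0.9510 0.3091 0.0000
    outer loop
      vertex 8.000 4.000 0.000
      vertex 7.236 6.351 0.000
      vertex 7.236 6.351 19.000
    endloop
  endfacet
  facet normal 0.9510 0.3091 0.0000
    outer loop
      vertex 8.000 4.000 0.000
      vertex 7.236 6.351 19.000
      vertex 8.000 4.000 19.000
    endloop
  endfacet
  facet normal 0.5878 0.8090 0.0000
    outer loop
      vertex 7.236 6.351 0.000
      vertex 5.236 7.804 0.000
      vertex 5.236 7.804 19.000
    endloop
  endfacet
  facet normal 0.5878 0.8090 0.0000
    outer loop
      vertex 7.236 6.351 0.000
      vertex 5.236 7.804 19.000
      vertex 7.236 6.351 19.000
    endloop
  endfacet
  facet normal 0.0000 1.0000 0.0000
    outer loop
      vertex 5.236 7.804 0.000
      vertex 2.764 7.804 0.000
      vertex 2.764 7.804 19.000
    endloop
  endfacet
  facet normal 0.0000 1.0000 0.0000
    outer loop
      vertex 5.236 7.804 0.000
      vertex 2.764 7.804 19.000
      vertex 5.236 7.804 19.000
    endloop
  endfacet
  facet normal -0.5878 0.8090 0.0000
    outer loop
      vertex 2.764 7.804 0.000
      vertex 0.764 6.351 0.000
      vertex 0.764 6.351 19.000
    endloop
  endfacet
  facet normal -0.5878 0.8090 0.0000
    outer loop
      vertex 2.764 7.804 0.000
      vertex 0.764 6.351 19.000
      vertex 2.764 7.804 19.000
    endloop
  endfacet
  facet normal -0.9510 0.3091 0.0000
    outer loop
      vertex 0.764 6.351 0.000
      vertex 0.000 4.000 0.000
      vertex 0.000 4.000 19.000
    endloop
  endfacet
  facet normal -0.9510 0.3091 0.0000
    outer loop
      vertex 0.764 6.351 0.000
      vertex 0.000 4.000 19.000
      vertex 0.764 6.351 19.000
    endloop
  endfacet
  facet normal -0.9510 -0.3091 0.0000
    outer loop
      vertex 0.000 4.000 0.000
      vertex 0.764 1.649 0.000
      vertex 0.764 1.649 19.000
    endloop
  endfacet
  facet normal -0.9510 -0.3091 0.0000
    outer loop
      vertex 0.000 4.000 0.000
      vertex 0.764 1.649 19.000
      vertex 0.000 4.000 19.000
    endloop
  endfacet
  facet normal -0.5878 -0.8090 0.0000
    outer loop
      vertex 0.764 1.649 0.000
      vertex 2.764 0.196 0.000
      vertex 2.764 0.196 19.000
    endloop
  endfacet
  facet normal -0.5878 -0.8090 0.0000
    outer loop
      vertex 0.764 1.649 0.000
      vertex 2.764 0.196 19.000
      vertex 0.764 1.649 19.000
    endloop
  endfacet
  facet normal 0.0000 -1.0000 0.0000
    outer loop
      vertex 2.764 0.196 0.000
      vertex 5.236 0.196 0.000
      vertex 5.236 0.196 19.000
    endloop
  endfacet
  facet normal 0.0000 -1.0000 0.0000
    outer loop
      vertex 2.764 0.196 0.000
      vertex 5.236 0.196 19.000
      vertex 2.764 0.196 19.000
    endloop
  endfacet
  facet normal 0.5878 -0.8090 0.0000
    outer loop
      vertex 5.236 0.196 0.000
      vertex 7.236 1.649 0.000
      vertex 7.236 1.649 19.000
    endloop
  endfacet
  facet normal 0.5878 -0.8090 0.0000
    outer loop
      vertex 5.236 0.196 0.000
      vertex 7.236 1.649 19.000
      vertex 5.236 0.196 19.000
    endloop
  endfacet
  facet normal 0.9510 -0.3091 0.0000
    outer loop
      vertex 7.236 1.649 0.000
      vertex 8.000 4.000 0.000
      vertex 8.000 4.000 19.000
    endloop
  endfacet
  facet normal 0.9510 -0.3091 0.0000
    outer loop
      vertex 7.236 1.649 0.000
      vertex 8.000 4.000 19.000
      vertex 7.236 1.649 19.000
    endloop
  endfacet
endsolid part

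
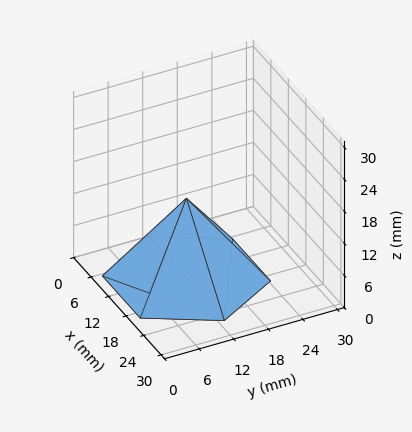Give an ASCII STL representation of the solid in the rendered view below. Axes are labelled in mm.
Reading the render: the shape is a regular 6-sided pyramid, base circumscribed radius ≈ 13 mm, apex at z ≈ 15 mm (dimensions read to the nearest mm from the axis ticks). For the STL, each face is triangulated and given an outward normal.

solid part
  facet normal 0.0000 0.0000 -1.0000
    outer loop
      vertex 6.5 24.3 0.0
      vertex 19.5 24.3 0.0
      vertex 26.0 13.0 0.0
    endloop
  endfacet
  facet normal 0.0000 0.0000 -1.0000
    outer loop
      vertex 0.0 13.0 0.0
      vertex 6.5 24.3 0.0
      vertex 26.0 13.0 0.0
    endloop
  endfacet
  facet normal 0.0000 0.0000 -1.0000
    outer loop
      vertex 6.5 1.7 0.0
      vertex 0.0 13.0 0.0
      vertex 26.0 13.0 0.0
    endloop
  endfacet
  facet normal 0.0000 0.0000 -1.0000
    outer loop
      vertex 19.5 1.7 0.0
      vertex 6.5 1.7 0.0
      vertex 26.0 13.0 0.0
    endloop
  endfacet
  facet normal 0.6930 0.3987 0.6006
    outer loop
      vertex 26.0 13.0 0.0
      vertex 19.5 24.3 0.0
      vertex 13.0 13.0 15.0
    endloop
  endfacet
  facet normal 0.0000 0.7987 0.6017
    outer loop
      vertex 19.5 24.3 0.0
      vertex 6.5 24.3 0.0
      vertex 13.0 13.0 15.0
    endloop
  endfacet
  facet normal -0.6930 0.3987 0.6006
    outer loop
      vertex 6.5 24.3 0.0
      vertex 0.0 13.0 0.0
      vertex 13.0 13.0 15.0
    endloop
  endfacet
  facet normal -0.6930 -0.3987 0.6006
    outer loop
      vertex 0.0 13.0 0.0
      vertex 6.5 1.7 0.0
      vertex 13.0 13.0 15.0
    endloop
  endfacet
  facet normal 0.0000 -0.7987 0.6017
    outer loop
      vertex 6.5 1.7 0.0
      vertex 19.5 1.7 0.0
      vertex 13.0 13.0 15.0
    endloop
  endfacet
  facet normal 0.6930 -0.3987 0.6006
    outer loop
      vertex 19.5 1.7 0.0
      vertex 26.0 13.0 0.0
      vertex 13.0 13.0 15.0
    endloop
  endfacet
endsolid part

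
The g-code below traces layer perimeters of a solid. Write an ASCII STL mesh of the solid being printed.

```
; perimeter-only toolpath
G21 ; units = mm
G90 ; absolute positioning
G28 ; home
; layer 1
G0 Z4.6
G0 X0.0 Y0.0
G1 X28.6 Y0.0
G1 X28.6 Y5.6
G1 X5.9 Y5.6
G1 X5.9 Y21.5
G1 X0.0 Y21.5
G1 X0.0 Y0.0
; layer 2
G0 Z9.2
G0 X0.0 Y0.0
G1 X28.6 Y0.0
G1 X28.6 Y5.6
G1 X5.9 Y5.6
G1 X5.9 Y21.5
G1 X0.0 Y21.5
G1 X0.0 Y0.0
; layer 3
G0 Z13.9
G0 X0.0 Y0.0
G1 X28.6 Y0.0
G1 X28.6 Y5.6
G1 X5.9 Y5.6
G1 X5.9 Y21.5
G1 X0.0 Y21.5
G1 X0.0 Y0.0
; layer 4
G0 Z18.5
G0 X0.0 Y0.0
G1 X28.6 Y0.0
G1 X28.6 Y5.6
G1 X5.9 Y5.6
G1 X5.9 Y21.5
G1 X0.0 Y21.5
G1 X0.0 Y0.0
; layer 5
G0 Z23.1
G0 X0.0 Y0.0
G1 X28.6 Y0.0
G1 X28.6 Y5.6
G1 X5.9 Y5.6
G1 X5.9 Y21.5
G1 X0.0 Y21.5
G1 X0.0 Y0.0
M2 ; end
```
solid part
  facet normal 0.0000 0.0000 -1.0000
    outer loop
      vertex 28.6 5.6 0.0
      vertex 28.6 0.0 0.0
      vertex 0.0 0.0 0.0
    endloop
  endfacet
  facet normal 0.0000 0.0000 -1.0000
    outer loop
      vertex 5.9 5.6 0.0
      vertex 28.6 5.6 0.0
      vertex 0.0 0.0 0.0
    endloop
  endfacet
  facet normal 0.0000 0.0000 -1.0000
    outer loop
      vertex 5.9 21.5 0.0
      vertex 5.9 5.6 0.0
      vertex 0.0 0.0 0.0
    endloop
  endfacet
  facet normal 0.0000 0.0000 -1.0000
    outer loop
      vertex 0.0 21.5 0.0
      vertex 5.9 21.5 0.0
      vertex 0.0 0.0 0.0
    endloop
  endfacet
  facet normal 0.0000 0.0000 1.0000
    outer loop
      vertex 0.0 0.0 23.1
      vertex 28.6 0.0 23.1
      vertex 28.6 5.6 23.1
    endloop
  endfacet
  facet normal 0.0000 0.0000 1.0000
    outer loop
      vertex 0.0 0.0 23.1
      vertex 28.6 5.6 23.1
      vertex 5.9 5.6 23.1
    endloop
  endfacet
  facet normal 0.0000 0.0000 1.0000
    outer loop
      vertex 0.0 0.0 23.1
      vertex 5.9 5.6 23.1
      vertex 5.9 21.5 23.1
    endloop
  endfacet
  facet normal 0.0000 0.0000 1.0000
    outer loop
      vertex 0.0 0.0 23.1
      vertex 5.9 21.5 23.1
      vertex 0.0 21.5 23.1
    endloop
  endfacet
  facet normal 0.0000 -1.0000 0.0000
    outer loop
      vertex 0.0 0.0 0.0
      vertex 28.6 0.0 0.0
      vertex 28.6 0.0 23.1
    endloop
  endfacet
  facet normal 0.0000 -1.0000 0.0000
    outer loop
      vertex 0.0 0.0 0.0
      vertex 28.6 0.0 23.1
      vertex 0.0 0.0 23.1
    endloop
  endfacet
  facet normal 1.0000 0.0000 0.0000
    outer loop
      vertex 28.6 0.0 0.0
      vertex 28.6 5.6 0.0
      vertex 28.6 5.6 23.1
    endloop
  endfacet
  facet normal 1.0000 0.0000 0.0000
    outer loop
      vertex 28.6 0.0 0.0
      vertex 28.6 5.6 23.1
      vertex 28.6 0.0 23.1
    endloop
  endfacet
  facet normal 0.0000 1.0000 0.0000
    outer loop
      vertex 28.6 5.6 0.0
      vertex 5.9 5.6 0.0
      vertex 5.9 5.6 23.1
    endloop
  endfacet
  facet normal 0.0000 1.0000 0.0000
    outer loop
      vertex 28.6 5.6 0.0
      vertex 5.9 5.6 23.1
      vertex 28.6 5.6 23.1
    endloop
  endfacet
  facet normal 1.0000 0.0000 0.0000
    outer loop
      vertex 5.9 5.6 0.0
      vertex 5.9 21.5 0.0
      vertex 5.9 21.5 23.1
    endloop
  endfacet
  facet normal 1.0000 0.0000 0.0000
    outer loop
      vertex 5.9 5.6 0.0
      vertex 5.9 21.5 23.1
      vertex 5.9 5.6 23.1
    endloop
  endfacet
  facet normal 0.0000 1.0000 0.0000
    outer loop
      vertex 5.9 21.5 0.0
      vertex 0.0 21.5 0.0
      vertex 0.0 21.5 23.1
    endloop
  endfacet
  facet normal 0.0000 1.0000 0.0000
    outer loop
      vertex 5.9 21.5 0.0
      vertex 0.0 21.5 23.1
      vertex 5.9 21.5 23.1
    endloop
  endfacet
  facet normal -1.0000 0.0000 0.0000
    outer loop
      vertex 0.0 21.5 0.0
      vertex 0.0 0.0 0.0
      vertex 0.0 0.0 23.1
    endloop
  endfacet
  facet normal -1.0000 0.0000 0.0000
    outer loop
      vertex 0.0 21.5 0.0
      vertex 0.0 0.0 23.1
      vertex 0.0 21.5 23.1
    endloop
  endfacet
endsolid part

The G0 Z moves step by Δz≈4.6 mm. Every layer's G1 loop is the same polygon, so the solid is a straight extrusion of it from z=0 to z≈23.1. Closing with flat bottom and top caps and triangulating gives 20 facets — an L-shaped prism: outer 28.6 × 21.5 mm, arm thicknesses ≈ 5.6 mm (horizontal) and 5.9 mm (vertical), extruded 23.1 mm in z.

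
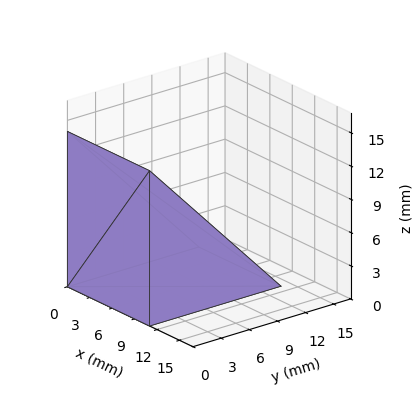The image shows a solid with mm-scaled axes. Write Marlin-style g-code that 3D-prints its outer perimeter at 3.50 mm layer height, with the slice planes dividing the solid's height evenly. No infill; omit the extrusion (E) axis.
Reading the render: the shape is a wedge (ramp): 11 × 14 mm base, rising to 14 mm along the y=0 edge and sloping linearly to z=0 at y=14 (dimensions read to the nearest mm from the axis ticks). For the g-code, the solid's height is divided into equal slices at the stated Δz and each level perimeter traced with G1 moves after a G0 lift.

; perimeter-only toolpath
G21 ; units = mm
G90 ; absolute positioning
G28 ; home
; layer 1
G0 Z3.50
G0 X0.00 Y0.00
G1 X11.00 Y0.00
G1 X11.00 Y10.50
G1 X0.00 Y10.50
G1 X0.00 Y0.00
; layer 2
G0 Z7.00
G0 X0.00 Y0.00
G1 X11.00 Y0.00
G1 X11.00 Y7.00
G1 X0.00 Y7.00
G1 X0.00 Y0.00
; layer 3
G0 Z10.50
G0 X0.00 Y0.00
G1 X11.00 Y0.00
G1 X11.00 Y3.50
G1 X0.00 Y3.50
G1 X0.00 Y0.00
M2 ; end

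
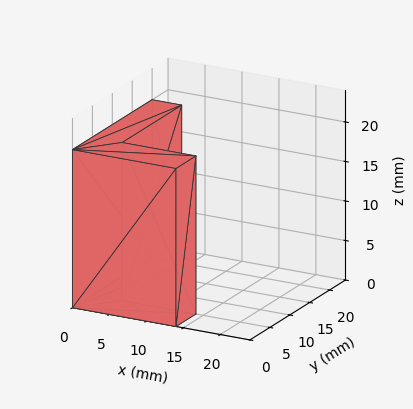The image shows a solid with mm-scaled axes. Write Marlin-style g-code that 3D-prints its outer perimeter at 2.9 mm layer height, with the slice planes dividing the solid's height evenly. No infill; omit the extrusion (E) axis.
Reading the render: the shape is an L-shaped prism: outer 14 × 20 mm, arm thicknesses ≈ 5 mm (horizontal) and 4 mm (vertical), extruded 20 mm in z (dimensions read to the nearest mm from the axis ticks). For the g-code, the solid's height is divided into equal slices at the stated Δz and each level perimeter traced with G1 moves after a G0 lift.

; perimeter-only toolpath
G21 ; units = mm
G90 ; absolute positioning
G28 ; home
; layer 1
G0 Z2.9
G0 X0.0 Y0.0
G1 X14.0 Y0.0
G1 X14.0 Y5.0
G1 X4.0 Y5.0
G1 X4.0 Y20.0
G1 X0.0 Y20.0
G1 X0.0 Y0.0
; layer 2
G0 Z5.7
G0 X0.0 Y0.0
G1 X14.0 Y0.0
G1 X14.0 Y5.0
G1 X4.0 Y5.0
G1 X4.0 Y20.0
G1 X0.0 Y20.0
G1 X0.0 Y0.0
; layer 3
G0 Z8.6
G0 X0.0 Y0.0
G1 X14.0 Y0.0
G1 X14.0 Y5.0
G1 X4.0 Y5.0
G1 X4.0 Y20.0
G1 X0.0 Y20.0
G1 X0.0 Y0.0
; layer 4
G0 Z11.4
G0 X0.0 Y0.0
G1 X14.0 Y0.0
G1 X14.0 Y5.0
G1 X4.0 Y5.0
G1 X4.0 Y20.0
G1 X0.0 Y20.0
G1 X0.0 Y0.0
; layer 5
G0 Z14.3
G0 X0.0 Y0.0
G1 X14.0 Y0.0
G1 X14.0 Y5.0
G1 X4.0 Y5.0
G1 X4.0 Y20.0
G1 X0.0 Y20.0
G1 X0.0 Y0.0
; layer 6
G0 Z17.1
G0 X0.0 Y0.0
G1 X14.0 Y0.0
G1 X14.0 Y5.0
G1 X4.0 Y5.0
G1 X4.0 Y20.0
G1 X0.0 Y20.0
G1 X0.0 Y0.0
; layer 7
G0 Z20.0
G0 X0.0 Y0.0
G1 X14.0 Y0.0
G1 X14.0 Y5.0
G1 X4.0 Y5.0
G1 X4.0 Y20.0
G1 X0.0 Y20.0
G1 X0.0 Y0.0
M2 ; end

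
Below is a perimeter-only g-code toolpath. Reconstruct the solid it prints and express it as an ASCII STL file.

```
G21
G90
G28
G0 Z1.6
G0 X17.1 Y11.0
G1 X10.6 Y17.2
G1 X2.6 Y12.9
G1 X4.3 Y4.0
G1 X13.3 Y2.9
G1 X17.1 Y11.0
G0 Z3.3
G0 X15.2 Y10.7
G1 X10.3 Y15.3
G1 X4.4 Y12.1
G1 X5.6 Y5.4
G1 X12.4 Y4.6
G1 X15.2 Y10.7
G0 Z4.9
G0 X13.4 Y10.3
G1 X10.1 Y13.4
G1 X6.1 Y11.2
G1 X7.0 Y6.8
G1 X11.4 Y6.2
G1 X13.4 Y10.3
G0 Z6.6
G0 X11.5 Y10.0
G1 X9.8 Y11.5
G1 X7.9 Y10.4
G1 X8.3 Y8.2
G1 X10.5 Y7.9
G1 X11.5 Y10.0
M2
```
solid part
  facet normal 0.0000 0.0000 -1.0000
    outer loop
      vertex 0.9 13.7 0.0
      vertex 10.8 19.1 0.0
      vertex 19.0 11.4 0.0
    endloop
  endfacet
  facet normal 0.0000 0.0000 -1.0000
    outer loop
      vertex 3.0 2.6 0.0
      vertex 0.9 13.7 0.0
      vertex 19.0 11.4 0.0
    endloop
  endfacet
  facet normal 0.0000 0.0000 -1.0000
    outer loop
      vertex 14.2 1.2 0.0
      vertex 3.0 2.6 0.0
      vertex 19.0 11.4 0.0
    endloop
  endfacet
  facet normal 0.4976 0.5299 0.6867
    outer loop
      vertex 19.0 11.4 0.0
      vertex 10.8 19.1 0.0
      vertex 9.6 9.6 8.2
    endloop
  endfacet
  facet normal -0.3477 0.6374 0.6876
    outer loop
      vertex 10.8 19.1 0.0
      vertex 0.9 13.7 0.0
      vertex 9.6 9.6 8.2
    endloop
  endfacet
  facet normal -0.7125 -0.1348 0.6886
    outer loop
      vertex 0.9 13.7 0.0
      vertex 3.0 2.6 0.0
      vertex 9.6 9.6 8.2
    endloop
  endfacet
  facet normal -0.0901 -0.7205 0.6876
    outer loop
      vertex 3.0 2.6 0.0
      vertex 14.2 1.2 0.0
      vertex 9.6 9.6 8.2
    endloop
  endfacet
  facet normal 0.6580 -0.3097 0.6864
    outer loop
      vertex 14.2 1.2 0.0
      vertex 19.0 11.4 0.0
      vertex 9.6 9.6 8.2
    endloop
  endfacet
endsolid part

The G0 Z moves step by Δz≈1.6 mm. The G1 loops shrink linearly with z, so the solid tapers from its base footprint up to z≈8.2. Closing with a flat bottom cap and the tapered top and triangulating gives 8 facets — a regular 5-sided pyramid, base circumscribed radius ≈ 9.6 mm, apex at z ≈ 8.2 mm.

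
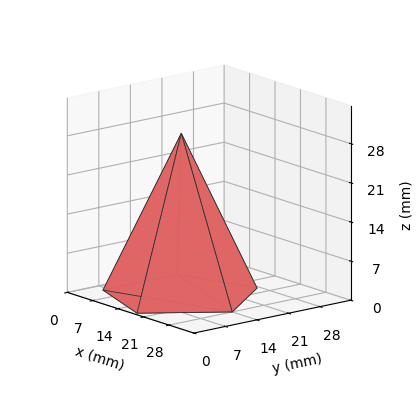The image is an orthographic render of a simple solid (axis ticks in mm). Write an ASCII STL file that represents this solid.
Reading the render: the shape is a regular 5-sided pyramid, base circumscribed radius ≈ 14 mm, apex at z ≈ 29 mm (dimensions read to the nearest mm from the axis ticks). For the STL, each face is triangulated and given an outward normal.

solid part
  facet normal 0.0000 0.0000 -1.0000
    outer loop
      vertex 2.674 22.229 0.000
      vertex 18.326 27.315 0.000
      vertex 28.000 14.000 0.000
    endloop
  endfacet
  facet normal 0.0000 0.0000 -1.0000
    outer loop
      vertex 2.674 5.771 0.000
      vertex 2.674 22.229 0.000
      vertex 28.000 14.000 0.000
    endloop
  endfacet
  facet normal 0.0000 0.0000 -1.0000
    outer loop
      vertex 18.326 0.685 0.000
      vertex 2.674 5.771 0.000
      vertex 28.000 14.000 0.000
    endloop
  endfacet
  facet normal 0.7536 0.5475 0.3638
    outer loop
      vertex 28.000 14.000 0.000
      vertex 18.326 27.315 0.000
      vertex 14.000 14.000 29.000
    endloop
  endfacet
  facet normal -0.2879 0.8859 0.3638
    outer loop
      vertex 18.326 27.315 0.000
      vertex 2.674 22.229 0.000
      vertex 14.000 14.000 29.000
    endloop
  endfacet
  facet normal -0.9315 0.0000 0.3638
    outer loop
      vertex 2.674 22.229 0.000
      vertex 2.674 5.771 0.000
      vertex 14.000 14.000 29.000
    endloop
  endfacet
  facet normal -0.2879 -0.8859 0.3638
    outer loop
      vertex 2.674 5.771 0.000
      vertex 18.326 0.685 0.000
      vertex 14.000 14.000 29.000
    endloop
  endfacet
  facet normal 0.7536 -0.5475 0.3638
    outer loop
      vertex 18.326 0.685 0.000
      vertex 28.000 14.000 0.000
      vertex 14.000 14.000 29.000
    endloop
  endfacet
endsolid part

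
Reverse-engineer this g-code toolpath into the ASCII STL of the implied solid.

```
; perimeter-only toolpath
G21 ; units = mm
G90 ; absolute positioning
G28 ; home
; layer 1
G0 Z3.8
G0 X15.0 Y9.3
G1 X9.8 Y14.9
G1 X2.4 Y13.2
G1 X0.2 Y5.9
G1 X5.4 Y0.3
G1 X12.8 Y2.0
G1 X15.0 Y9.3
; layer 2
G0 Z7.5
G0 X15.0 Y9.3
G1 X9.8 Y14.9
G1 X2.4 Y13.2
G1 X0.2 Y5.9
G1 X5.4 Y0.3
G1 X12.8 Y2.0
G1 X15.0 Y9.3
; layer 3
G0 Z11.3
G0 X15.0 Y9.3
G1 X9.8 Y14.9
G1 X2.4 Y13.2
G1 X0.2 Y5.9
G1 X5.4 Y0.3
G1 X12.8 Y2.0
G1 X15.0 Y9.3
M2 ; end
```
solid part
  facet normal 0.0000 0.0000 -1.0000
    outer loop
      vertex 2.4 13.2 0.0
      vertex 9.8 14.9 0.0
      vertex 15.0 9.3 0.0
    endloop
  endfacet
  facet normal 0.0000 0.0000 -1.0000
    outer loop
      vertex 0.2 5.9 0.0
      vertex 2.4 13.2 0.0
      vertex 15.0 9.3 0.0
    endloop
  endfacet
  facet normal 0.0000 0.0000 -1.0000
    outer loop
      vertex 5.4 0.3 0.0
      vertex 0.2 5.9 0.0
      vertex 15.0 9.3 0.0
    endloop
  endfacet
  facet normal 0.0000 0.0000 -1.0000
    outer loop
      vertex 12.8 2.0 0.0
      vertex 5.4 0.3 0.0
      vertex 15.0 9.3 0.0
    endloop
  endfacet
  facet normal 0.0000 0.0000 1.0000
    outer loop
      vertex 15.0 9.3 11.3
      vertex 9.8 14.9 11.3
      vertex 2.4 13.2 11.3
    endloop
  endfacet
  facet normal 0.0000 0.0000 1.0000
    outer loop
      vertex 15.0 9.3 11.3
      vertex 2.4 13.2 11.3
      vertex 0.2 5.9 11.3
    endloop
  endfacet
  facet normal 0.0000 0.0000 1.0000
    outer loop
      vertex 15.0 9.3 11.3
      vertex 0.2 5.9 11.3
      vertex 5.4 0.3 11.3
    endloop
  endfacet
  facet normal 0.0000 0.0000 1.0000
    outer loop
      vertex 15.0 9.3 11.3
      vertex 5.4 0.3 11.3
      vertex 12.8 2.0 11.3
    endloop
  endfacet
  facet normal 0.7328 0.6805 0.0000
    outer loop
      vertex 15.0 9.3 0.0
      vertex 9.8 14.9 0.0
      vertex 9.8 14.9 11.3
    endloop
  endfacet
  facet normal 0.7328 0.6805 0.0000
    outer loop
      vertex 15.0 9.3 0.0
      vertex 9.8 14.9 11.3
      vertex 15.0 9.3 11.3
    endloop
  endfacet
  facet normal -0.2239 0.9746 0.0000
    outer loop
      vertex 9.8 14.9 0.0
      vertex 2.4 13.2 0.0
      vertex 2.4 13.2 11.3
    endloop
  endfacet
  facet normal -0.2239 0.9746 0.0000
    outer loop
      vertex 9.8 14.9 0.0
      vertex 2.4 13.2 11.3
      vertex 9.8 14.9 11.3
    endloop
  endfacet
  facet normal -0.9575 0.2886 0.0000
    outer loop
      vertex 2.4 13.2 0.0
      vertex 0.2 5.9 0.0
      vertex 0.2 5.9 11.3
    endloop
  endfacet
  facet normal -0.9575 0.2886 0.0000
    outer loop
      vertex 2.4 13.2 0.0
      vertex 0.2 5.9 11.3
      vertex 2.4 13.2 11.3
    endloop
  endfacet
  facet normal -0.7328 -0.6805 0.0000
    outer loop
      vertex 0.2 5.9 0.0
      vertex 5.4 0.3 0.0
      vertex 5.4 0.3 11.3
    endloop
  endfacet
  facet normal -0.7328 -0.6805 0.0000
    outer loop
      vertex 0.2 5.9 0.0
      vertex 5.4 0.3 11.3
      vertex 0.2 5.9 11.3
    endloop
  endfacet
  facet normal 0.2239 -0.9746 0.0000
    outer loop
      vertex 5.4 0.3 0.0
      vertex 12.8 2.0 0.0
      vertex 12.8 2.0 11.3
    endloop
  endfacet
  facet normal 0.2239 -0.9746 0.0000
    outer loop
      vertex 5.4 0.3 0.0
      vertex 12.8 2.0 11.3
      vertex 5.4 0.3 11.3
    endloop
  endfacet
  facet normal 0.9575 -0.2886 0.0000
    outer loop
      vertex 12.8 2.0 0.0
      vertex 15.0 9.3 0.0
      vertex 15.0 9.3 11.3
    endloop
  endfacet
  facet normal 0.9575 -0.2886 0.0000
    outer loop
      vertex 12.8 2.0 0.0
      vertex 15.0 9.3 11.3
      vertex 12.8 2.0 11.3
    endloop
  endfacet
endsolid part

The G0 Z moves step by Δz≈3.8 mm. Every layer's G1 loop is the same polygon, so the solid is a straight extrusion of it from z=0 to z≈11.3. Closing with flat bottom and top caps and triangulating gives 20 facets — a regular 6-sided prism (a cylinder approximated with 6 flat sides), circumscribed radius ≈ 7.6 mm, height ≈ 11.3 mm.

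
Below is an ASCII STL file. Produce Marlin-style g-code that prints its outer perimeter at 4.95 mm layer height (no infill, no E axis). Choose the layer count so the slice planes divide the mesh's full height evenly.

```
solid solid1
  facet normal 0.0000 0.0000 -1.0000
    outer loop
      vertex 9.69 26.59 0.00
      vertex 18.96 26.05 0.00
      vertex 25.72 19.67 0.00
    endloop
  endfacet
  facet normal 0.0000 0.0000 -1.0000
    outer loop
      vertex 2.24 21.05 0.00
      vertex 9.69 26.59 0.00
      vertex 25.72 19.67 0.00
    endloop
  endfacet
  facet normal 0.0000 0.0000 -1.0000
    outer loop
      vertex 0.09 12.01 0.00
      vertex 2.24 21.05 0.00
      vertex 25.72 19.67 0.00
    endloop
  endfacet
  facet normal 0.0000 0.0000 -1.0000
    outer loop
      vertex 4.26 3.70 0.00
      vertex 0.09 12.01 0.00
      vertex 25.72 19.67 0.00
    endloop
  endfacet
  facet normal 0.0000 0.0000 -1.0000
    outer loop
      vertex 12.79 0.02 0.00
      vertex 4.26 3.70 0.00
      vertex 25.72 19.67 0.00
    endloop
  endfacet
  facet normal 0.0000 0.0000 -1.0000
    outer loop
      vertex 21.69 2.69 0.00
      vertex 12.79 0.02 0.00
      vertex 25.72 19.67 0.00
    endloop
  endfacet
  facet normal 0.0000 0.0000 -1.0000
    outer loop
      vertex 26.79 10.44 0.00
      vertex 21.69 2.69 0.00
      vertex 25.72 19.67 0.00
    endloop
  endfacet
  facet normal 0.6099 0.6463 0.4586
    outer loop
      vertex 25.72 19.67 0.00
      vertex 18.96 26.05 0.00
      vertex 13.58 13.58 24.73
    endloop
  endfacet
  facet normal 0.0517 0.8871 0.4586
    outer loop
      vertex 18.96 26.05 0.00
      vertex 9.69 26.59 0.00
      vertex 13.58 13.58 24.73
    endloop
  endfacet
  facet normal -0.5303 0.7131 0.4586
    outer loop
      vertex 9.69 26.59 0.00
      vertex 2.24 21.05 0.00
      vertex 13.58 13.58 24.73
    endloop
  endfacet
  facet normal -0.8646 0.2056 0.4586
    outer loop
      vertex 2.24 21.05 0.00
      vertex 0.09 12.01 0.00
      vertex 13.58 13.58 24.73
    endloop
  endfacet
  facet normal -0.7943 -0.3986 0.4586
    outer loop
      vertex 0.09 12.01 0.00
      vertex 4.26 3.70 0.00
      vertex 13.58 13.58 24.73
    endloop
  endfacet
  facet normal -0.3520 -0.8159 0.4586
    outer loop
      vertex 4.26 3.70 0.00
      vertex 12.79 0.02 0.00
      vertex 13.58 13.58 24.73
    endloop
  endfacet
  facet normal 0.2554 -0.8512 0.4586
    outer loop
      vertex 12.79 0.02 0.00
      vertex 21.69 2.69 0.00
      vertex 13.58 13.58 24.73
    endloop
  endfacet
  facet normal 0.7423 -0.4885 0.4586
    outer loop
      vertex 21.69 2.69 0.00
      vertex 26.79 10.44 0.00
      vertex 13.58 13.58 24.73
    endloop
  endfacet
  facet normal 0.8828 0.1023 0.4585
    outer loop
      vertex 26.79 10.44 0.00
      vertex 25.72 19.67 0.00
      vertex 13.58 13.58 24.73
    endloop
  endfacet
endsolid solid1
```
; perimeter-only toolpath
G21 ; units = mm
G90 ; absolute positioning
G28 ; home
; layer 1
G0 Z4.95
G0 X23.29 Y18.45
G1 X17.88 Y23.56
G1 X10.47 Y23.99
G1 X4.51 Y19.56
G1 X2.79 Y12.32
G1 X6.12 Y5.68
G1 X12.95 Y2.73
G1 X20.07 Y4.87
G1 X24.15 Y11.07
G1 X23.29 Y18.45
; layer 2
G0 Z9.89
G0 X20.86 Y17.23
G1 X16.81 Y21.06
G1 X11.25 Y21.39
G1 X6.78 Y18.06
G1 X5.49 Y12.64
G1 X7.99 Y7.65
G1 X13.11 Y5.44
G1 X18.45 Y7.05
G1 X21.51 Y11.70
G1 X20.86 Y17.23
; layer 3
G0 Z14.84
G0 X18.44 Y16.02
G1 X15.73 Y18.57
G1 X12.02 Y18.78
G1 X9.04 Y16.57
G1 X8.18 Y12.95
G1 X9.85 Y9.63
G1 X13.26 Y8.16
G1 X16.82 Y9.22
G1 X18.86 Y12.32
G1 X18.44 Y16.02
; layer 4
G0 Z19.78
G0 X16.01 Y14.80
G1 X14.66 Y16.07
G1 X12.80 Y16.18
G1 X11.31 Y15.07
G1 X10.88 Y13.27
G1 X11.72 Y11.60
G1 X13.42 Y10.87
G1 X15.20 Y11.40
G1 X16.22 Y12.95
G1 X16.01 Y14.80
M2 ; end

The solid is a regular 9-sided pyramid, base circumscribed radius ≈ 13.6 mm, apex at z ≈ 24.7 mm. Slicing at Δz = 4.95 mm — 5 equal slices spanning the solid's height, so layer i sits at z = i·h/5 — gives 4 non-empty perimeters. Each is a 9-segment closed polygon; G0 lifts to the layer z and rapids to the start vertex, then G1 traces the edges. The cross-section shrinks linearly with z (the slice at the apex is degenerate and omitted).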